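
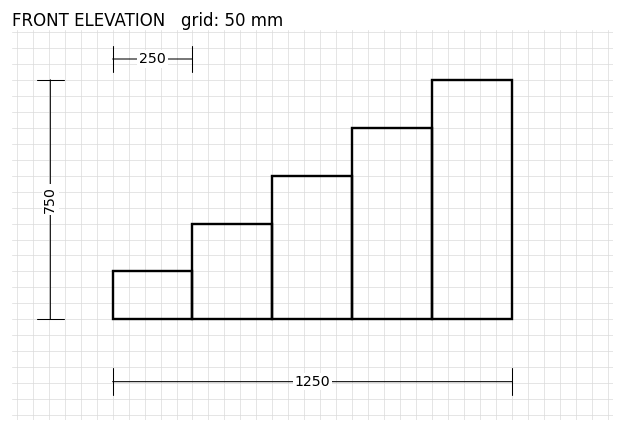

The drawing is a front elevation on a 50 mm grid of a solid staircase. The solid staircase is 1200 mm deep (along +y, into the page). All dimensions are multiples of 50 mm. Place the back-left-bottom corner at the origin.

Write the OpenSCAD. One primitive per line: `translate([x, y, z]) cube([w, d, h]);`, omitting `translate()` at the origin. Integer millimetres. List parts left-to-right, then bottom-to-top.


cube([250, 1200, 150]);
translate([250, 0, 0]) cube([250, 1200, 300]);
translate([500, 0, 0]) cube([250, 1200, 450]);
translate([750, 0, 0]) cube([250, 1200, 600]);
translate([1000, 0, 0]) cube([250, 1200, 750]);


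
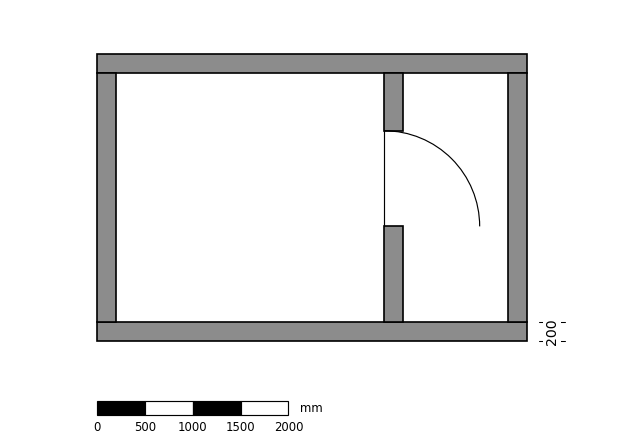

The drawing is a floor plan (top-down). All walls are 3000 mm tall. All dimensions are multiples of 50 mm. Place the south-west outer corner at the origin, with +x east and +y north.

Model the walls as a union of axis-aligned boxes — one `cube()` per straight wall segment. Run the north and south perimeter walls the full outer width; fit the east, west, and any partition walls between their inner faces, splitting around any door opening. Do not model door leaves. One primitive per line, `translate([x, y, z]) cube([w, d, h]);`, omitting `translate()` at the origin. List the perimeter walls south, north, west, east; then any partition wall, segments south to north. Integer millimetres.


cube([4500, 200, 3000]);
translate([0, 2800, 0]) cube([4500, 200, 3000]);
translate([0, 200, 0]) cube([200, 2600, 3000]);
translate([4300, 200, 0]) cube([200, 2600, 3000]);
translate([3000, 200, 0]) cube([200, 1000, 3000]);
translate([3000, 2200, 0]) cube([200, 600, 3000]);


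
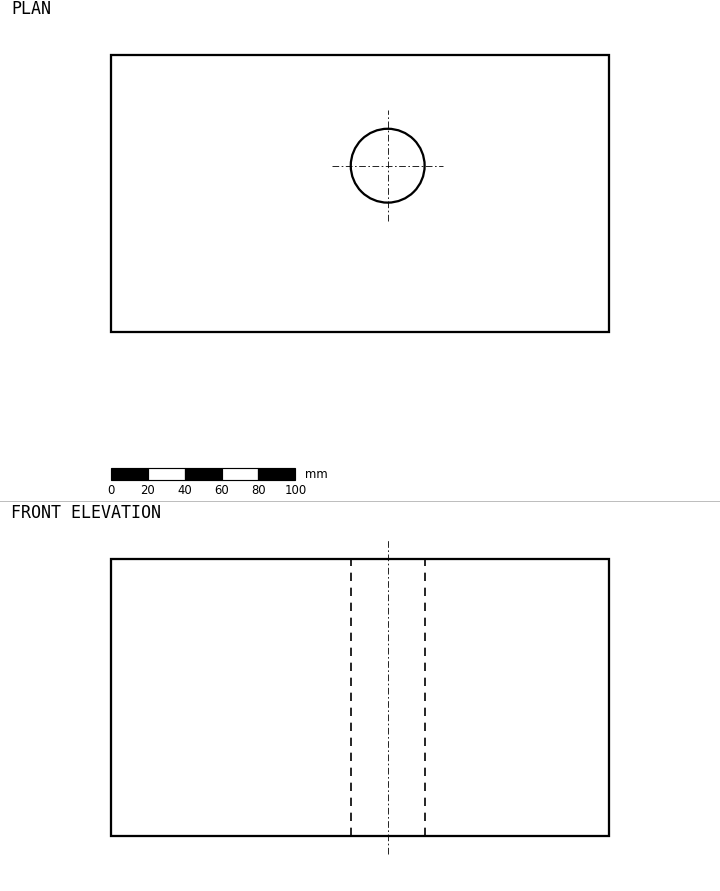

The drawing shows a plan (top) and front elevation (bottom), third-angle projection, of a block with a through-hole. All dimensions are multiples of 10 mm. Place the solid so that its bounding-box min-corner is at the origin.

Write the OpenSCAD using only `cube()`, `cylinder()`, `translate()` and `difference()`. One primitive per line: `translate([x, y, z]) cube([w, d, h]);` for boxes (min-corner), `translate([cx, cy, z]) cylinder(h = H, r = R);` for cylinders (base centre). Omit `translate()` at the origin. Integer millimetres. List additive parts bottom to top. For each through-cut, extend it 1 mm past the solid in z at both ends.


difference() {
  cube([270, 150, 150]);
  translate([150, 90, -1]) cylinder(h = 152, r = 20);
}


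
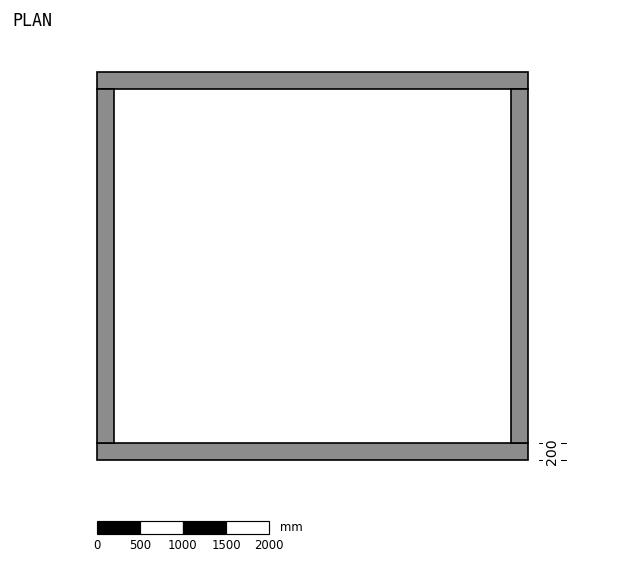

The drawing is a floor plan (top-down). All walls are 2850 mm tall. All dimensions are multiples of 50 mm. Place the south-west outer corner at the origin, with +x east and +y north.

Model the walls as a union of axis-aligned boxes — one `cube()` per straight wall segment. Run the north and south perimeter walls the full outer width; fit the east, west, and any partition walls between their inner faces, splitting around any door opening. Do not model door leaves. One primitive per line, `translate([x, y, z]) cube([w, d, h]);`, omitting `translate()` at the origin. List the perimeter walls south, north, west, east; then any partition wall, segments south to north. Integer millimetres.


cube([5000, 200, 2850]);
translate([0, 4300, 0]) cube([5000, 200, 2850]);
translate([0, 200, 0]) cube([200, 4100, 2850]);
translate([4800, 200, 0]) cube([200, 4100, 2850]);


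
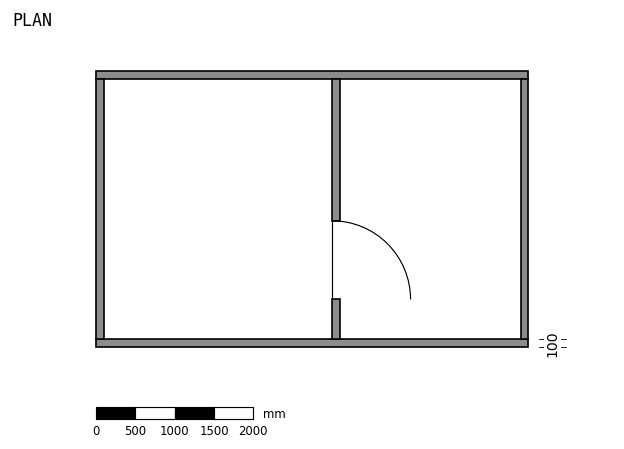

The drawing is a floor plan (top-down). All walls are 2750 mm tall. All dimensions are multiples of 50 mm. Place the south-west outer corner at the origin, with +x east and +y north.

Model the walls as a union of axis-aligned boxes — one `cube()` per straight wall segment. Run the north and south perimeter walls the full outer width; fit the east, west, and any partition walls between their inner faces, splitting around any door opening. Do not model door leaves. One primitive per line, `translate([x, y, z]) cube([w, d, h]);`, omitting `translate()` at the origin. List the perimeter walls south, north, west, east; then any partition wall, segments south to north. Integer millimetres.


cube([5500, 100, 2750]);
translate([0, 3400, 0]) cube([5500, 100, 2750]);
translate([0, 100, 0]) cube([100, 3300, 2750]);
translate([5400, 100, 0]) cube([100, 3300, 2750]);
translate([3000, 100, 0]) cube([100, 500, 2750]);
translate([3000, 1600, 0]) cube([100, 1800, 2750]);


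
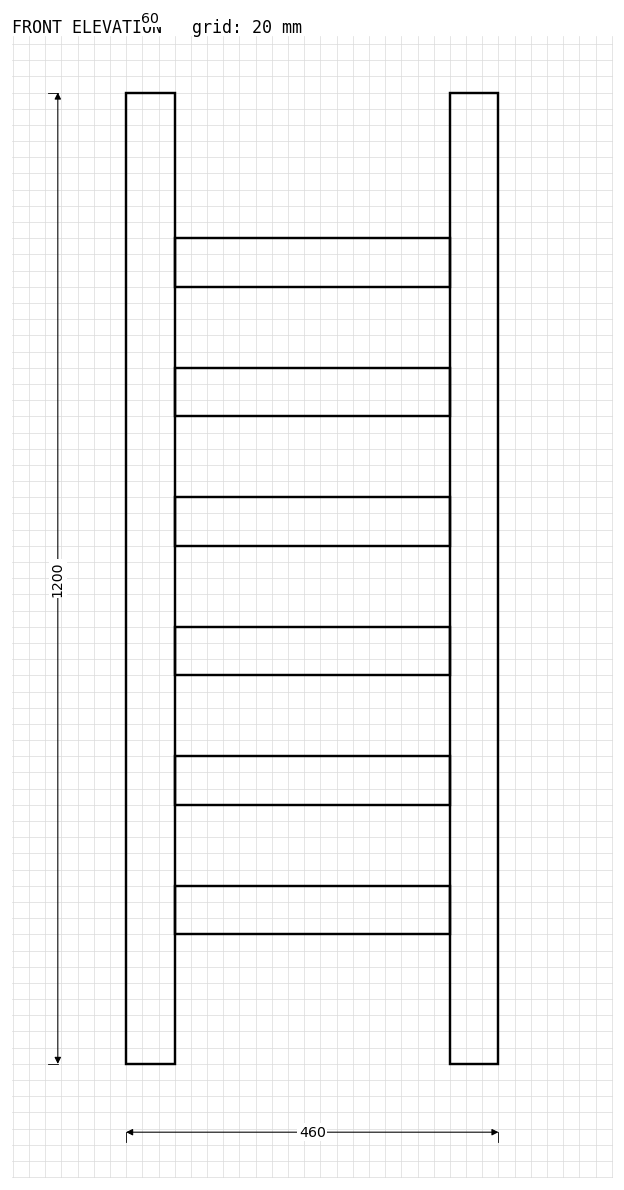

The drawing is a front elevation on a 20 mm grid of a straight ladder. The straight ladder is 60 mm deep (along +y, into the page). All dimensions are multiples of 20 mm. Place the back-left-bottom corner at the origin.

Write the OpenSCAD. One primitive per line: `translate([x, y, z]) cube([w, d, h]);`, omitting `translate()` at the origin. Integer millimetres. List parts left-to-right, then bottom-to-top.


cube([60, 60, 1200]);
translate([60, 0, 160]) cube([340, 60, 60]);
translate([60, 0, 320]) cube([340, 60, 60]);
translate([60, 0, 480]) cube([340, 60, 60]);
translate([60, 0, 640]) cube([340, 60, 60]);
translate([60, 0, 800]) cube([340, 60, 60]);
translate([60, 0, 960]) cube([340, 60, 60]);
translate([400, 0, 0]) cube([60, 60, 1200]);


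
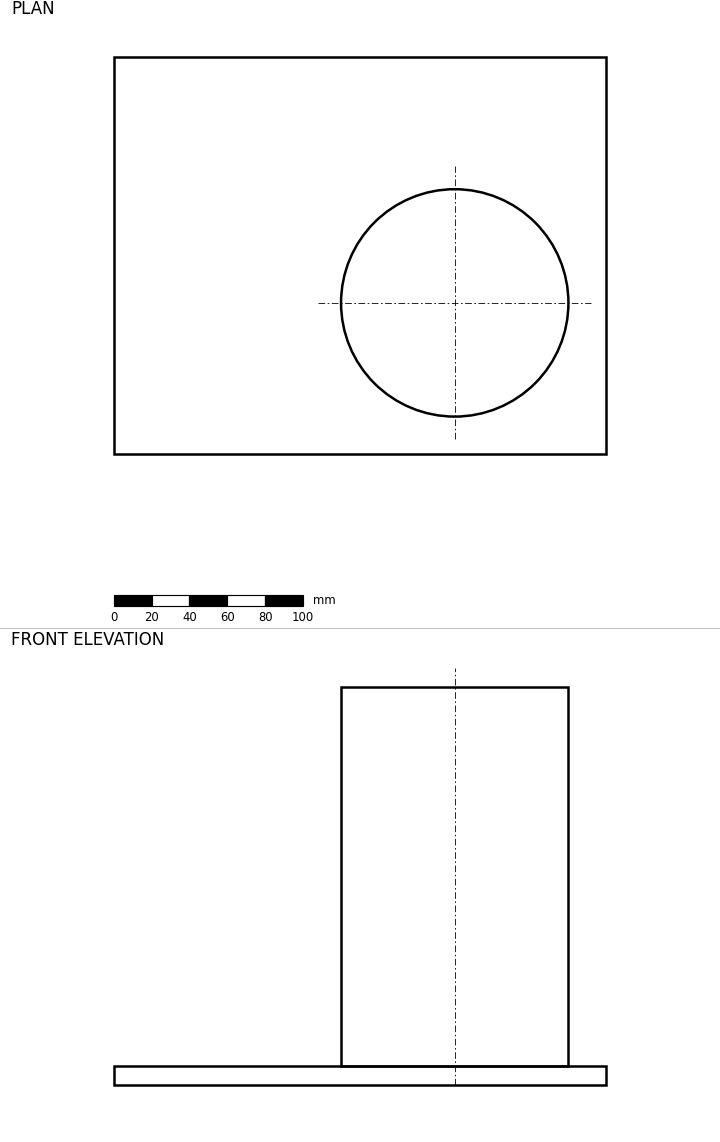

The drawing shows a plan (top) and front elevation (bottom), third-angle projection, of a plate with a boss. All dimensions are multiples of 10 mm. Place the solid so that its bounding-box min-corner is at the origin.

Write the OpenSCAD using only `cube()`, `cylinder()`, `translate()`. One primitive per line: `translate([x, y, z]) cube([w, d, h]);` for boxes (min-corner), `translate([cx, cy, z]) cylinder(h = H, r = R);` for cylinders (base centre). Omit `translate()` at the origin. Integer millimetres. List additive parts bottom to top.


cube([260, 210, 10]);
translate([180, 80, 10]) cylinder(h = 200, r = 60);


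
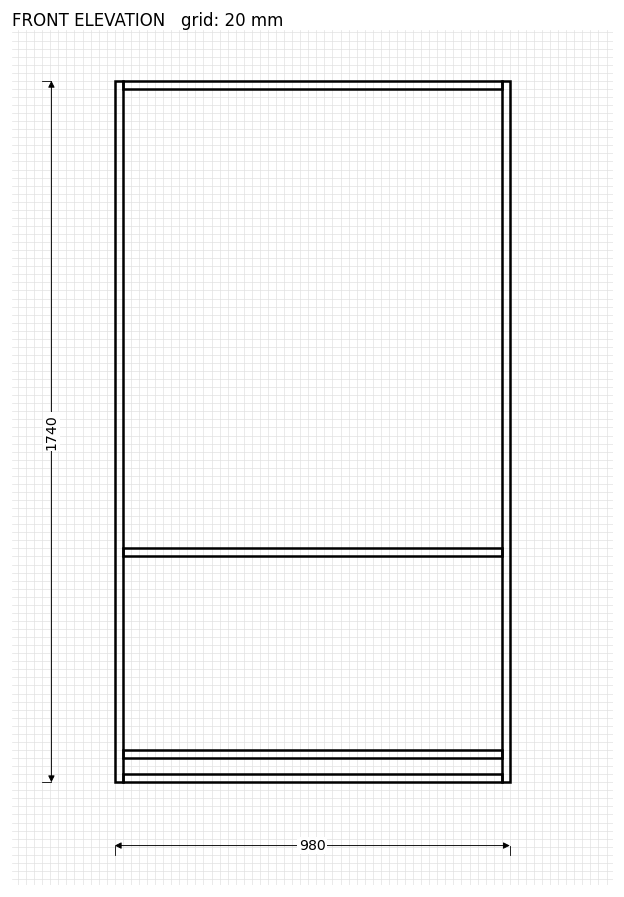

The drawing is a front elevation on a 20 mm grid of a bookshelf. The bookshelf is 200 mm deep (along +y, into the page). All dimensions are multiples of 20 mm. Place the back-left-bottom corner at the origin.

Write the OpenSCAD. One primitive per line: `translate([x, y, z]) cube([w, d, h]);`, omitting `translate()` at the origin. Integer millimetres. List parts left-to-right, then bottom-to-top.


cube([20, 200, 1740]);
translate([20, 0, 0]) cube([940, 200, 20]);
translate([20, 0, 60]) cube([940, 200, 20]);
translate([20, 0, 560]) cube([940, 200, 20]);
translate([20, 0, 1720]) cube([940, 200, 20]);
translate([960, 0, 0]) cube([20, 200, 1740]);


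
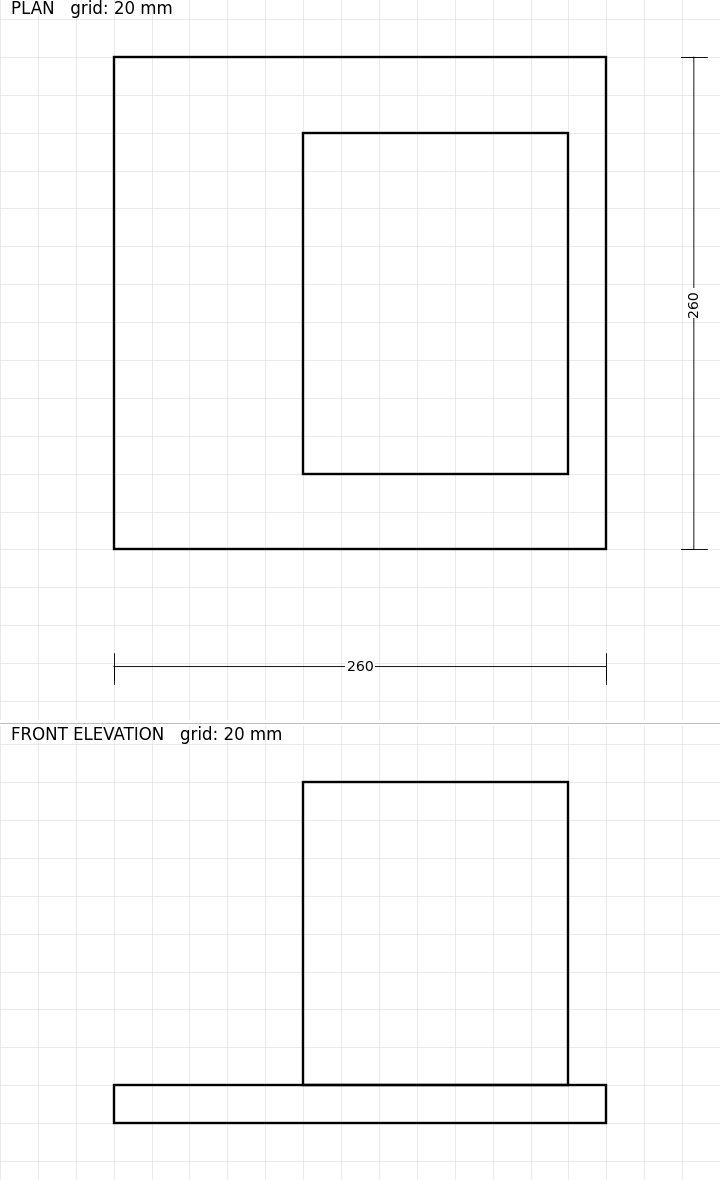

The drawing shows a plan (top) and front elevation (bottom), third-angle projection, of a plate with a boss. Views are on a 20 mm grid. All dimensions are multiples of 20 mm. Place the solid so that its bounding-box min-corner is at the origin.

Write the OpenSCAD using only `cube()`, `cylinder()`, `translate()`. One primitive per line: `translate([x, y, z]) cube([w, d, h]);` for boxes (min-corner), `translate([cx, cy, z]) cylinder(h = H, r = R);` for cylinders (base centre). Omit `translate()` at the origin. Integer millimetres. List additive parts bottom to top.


cube([260, 260, 20]);
translate([100, 40, 20]) cube([140, 180, 160]);


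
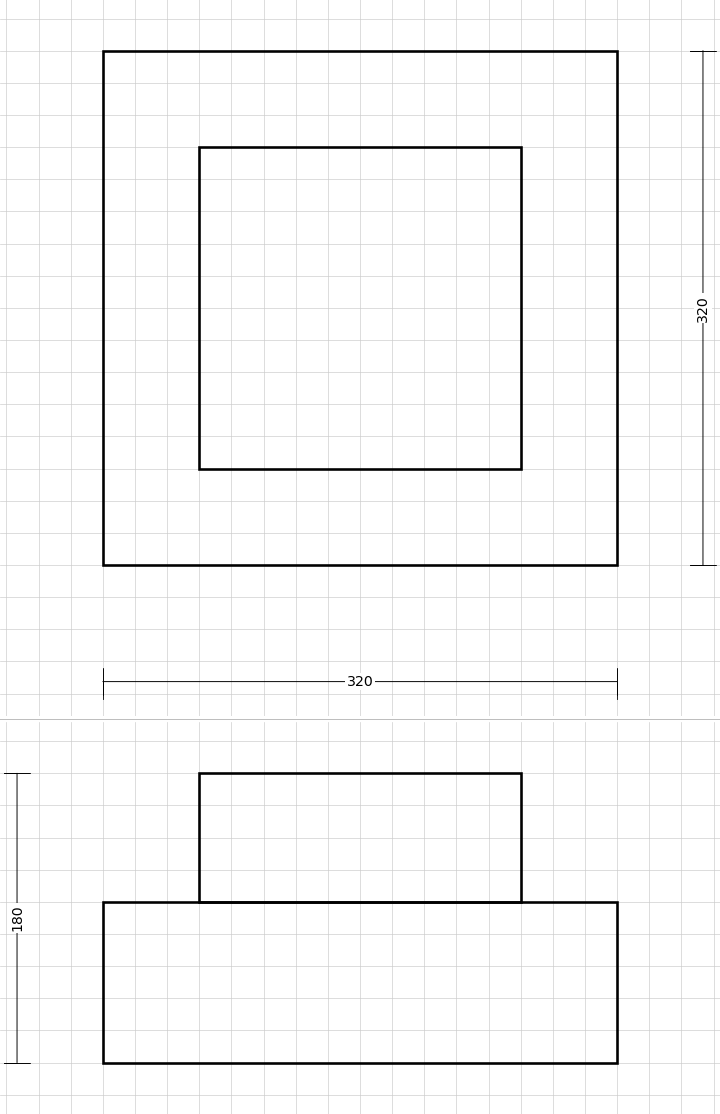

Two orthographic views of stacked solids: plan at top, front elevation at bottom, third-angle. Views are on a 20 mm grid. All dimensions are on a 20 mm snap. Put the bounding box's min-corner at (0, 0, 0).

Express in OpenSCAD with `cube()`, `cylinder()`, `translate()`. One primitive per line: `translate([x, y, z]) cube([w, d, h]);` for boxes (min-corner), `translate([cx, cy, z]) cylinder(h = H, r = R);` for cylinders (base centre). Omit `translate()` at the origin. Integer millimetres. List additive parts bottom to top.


cube([320, 320, 100]);
translate([60, 60, 100]) cube([200, 200, 80]);


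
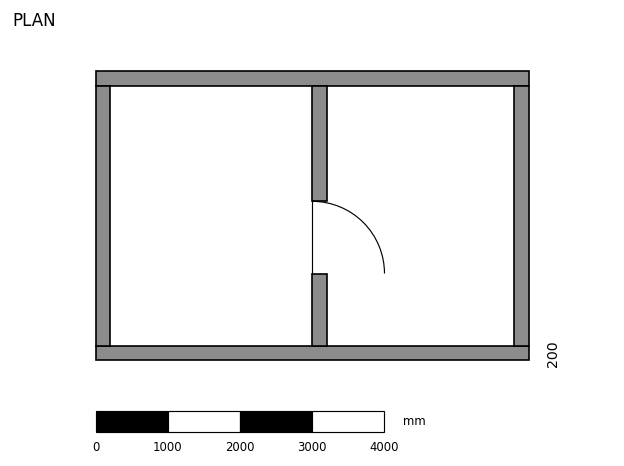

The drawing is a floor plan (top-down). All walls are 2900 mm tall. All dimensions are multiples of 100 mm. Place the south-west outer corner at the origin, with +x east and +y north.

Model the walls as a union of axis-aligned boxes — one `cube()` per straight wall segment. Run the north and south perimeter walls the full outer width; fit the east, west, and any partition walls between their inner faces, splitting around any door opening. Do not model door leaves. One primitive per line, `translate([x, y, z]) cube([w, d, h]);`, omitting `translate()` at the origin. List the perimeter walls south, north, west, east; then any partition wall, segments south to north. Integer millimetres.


cube([6000, 200, 2900]);
translate([0, 3800, 0]) cube([6000, 200, 2900]);
translate([0, 200, 0]) cube([200, 3600, 2900]);
translate([5800, 200, 0]) cube([200, 3600, 2900]);
translate([3000, 200, 0]) cube([200, 1000, 2900]);
translate([3000, 2200, 0]) cube([200, 1600, 2900]);


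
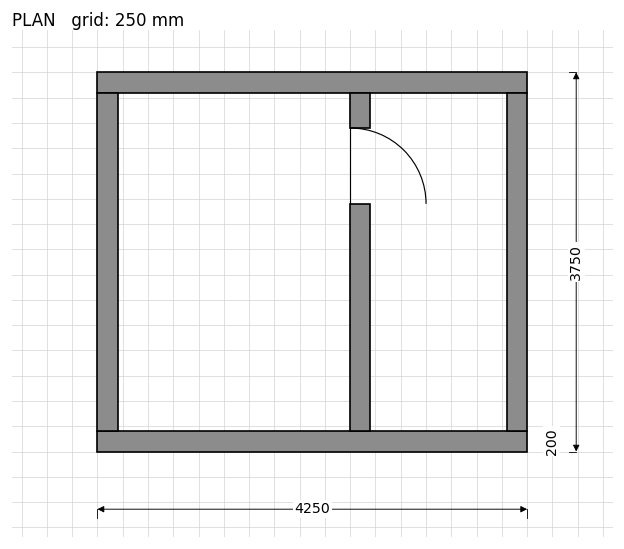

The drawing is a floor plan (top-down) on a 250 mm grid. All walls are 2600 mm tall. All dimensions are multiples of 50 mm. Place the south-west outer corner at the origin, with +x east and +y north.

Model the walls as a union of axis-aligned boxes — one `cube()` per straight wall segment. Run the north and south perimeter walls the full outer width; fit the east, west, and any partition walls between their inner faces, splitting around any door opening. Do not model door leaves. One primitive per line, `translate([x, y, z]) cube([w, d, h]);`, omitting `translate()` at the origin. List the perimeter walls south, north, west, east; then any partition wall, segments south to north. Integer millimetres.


cube([4250, 200, 2600]);
translate([0, 3550, 0]) cube([4250, 200, 2600]);
translate([0, 200, 0]) cube([200, 3350, 2600]);
translate([4050, 200, 0]) cube([200, 3350, 2600]);
translate([2500, 200, 0]) cube([200, 2250, 2600]);
translate([2500, 3200, 0]) cube([200, 350, 2600]);


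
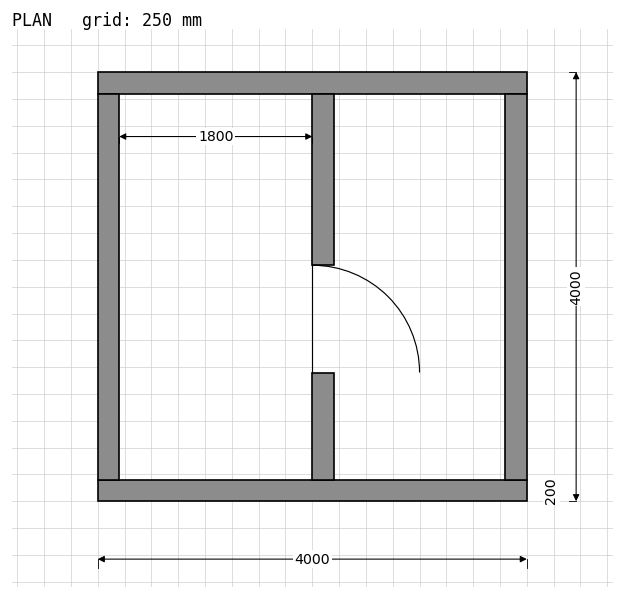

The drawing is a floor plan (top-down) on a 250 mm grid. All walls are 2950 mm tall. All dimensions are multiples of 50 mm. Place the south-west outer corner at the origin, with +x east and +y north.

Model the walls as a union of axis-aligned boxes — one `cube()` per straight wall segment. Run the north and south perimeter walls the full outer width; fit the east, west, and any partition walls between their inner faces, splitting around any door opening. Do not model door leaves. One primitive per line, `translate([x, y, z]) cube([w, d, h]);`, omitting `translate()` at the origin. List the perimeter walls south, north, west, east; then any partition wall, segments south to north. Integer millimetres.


cube([4000, 200, 2950]);
translate([0, 3800, 0]) cube([4000, 200, 2950]);
translate([0, 200, 0]) cube([200, 3600, 2950]);
translate([3800, 200, 0]) cube([200, 3600, 2950]);
translate([2000, 200, 0]) cube([200, 1000, 2950]);
translate([2000, 2200, 0]) cube([200, 1600, 2950]);


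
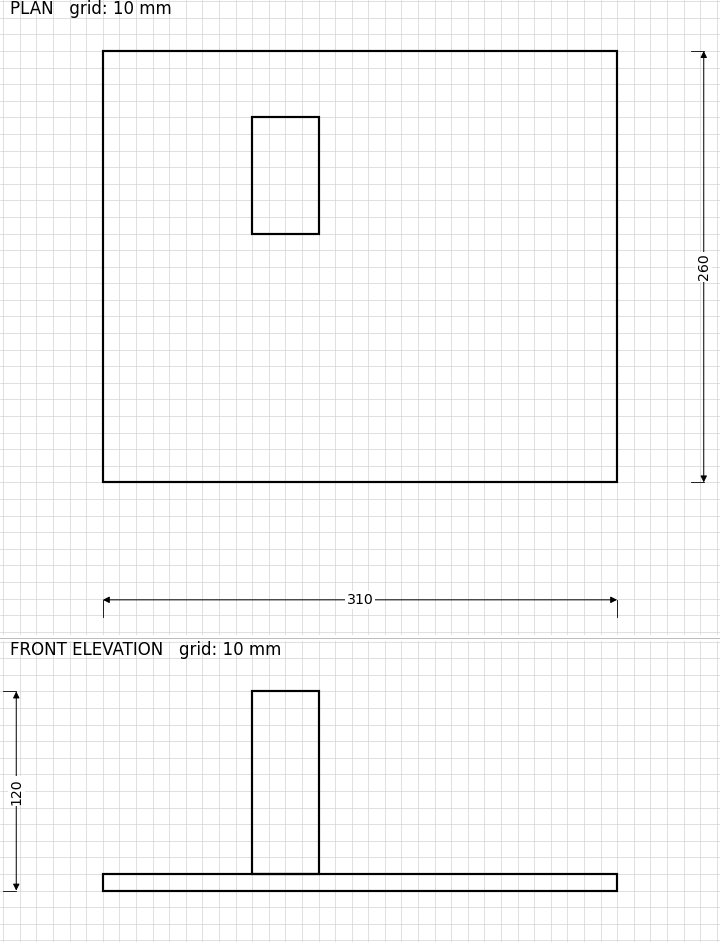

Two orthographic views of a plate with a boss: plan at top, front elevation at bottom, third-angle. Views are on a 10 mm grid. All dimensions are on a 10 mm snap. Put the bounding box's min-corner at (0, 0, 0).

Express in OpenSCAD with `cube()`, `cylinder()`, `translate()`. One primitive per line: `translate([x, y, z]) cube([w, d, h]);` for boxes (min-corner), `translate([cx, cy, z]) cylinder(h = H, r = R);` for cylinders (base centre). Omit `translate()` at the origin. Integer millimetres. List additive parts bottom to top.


cube([310, 260, 10]);
translate([90, 150, 10]) cube([40, 70, 110]);


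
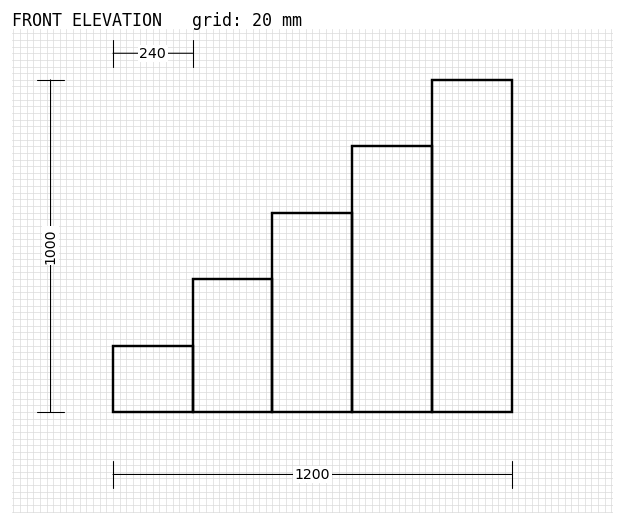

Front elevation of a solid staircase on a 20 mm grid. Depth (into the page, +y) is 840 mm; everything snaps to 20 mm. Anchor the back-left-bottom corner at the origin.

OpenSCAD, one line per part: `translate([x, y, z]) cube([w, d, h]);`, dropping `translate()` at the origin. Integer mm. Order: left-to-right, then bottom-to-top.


cube([240, 840, 200]);
translate([240, 0, 0]) cube([240, 840, 400]);
translate([480, 0, 0]) cube([240, 840, 600]);
translate([720, 0, 0]) cube([240, 840, 800]);
translate([960, 0, 0]) cube([240, 840, 1000]);


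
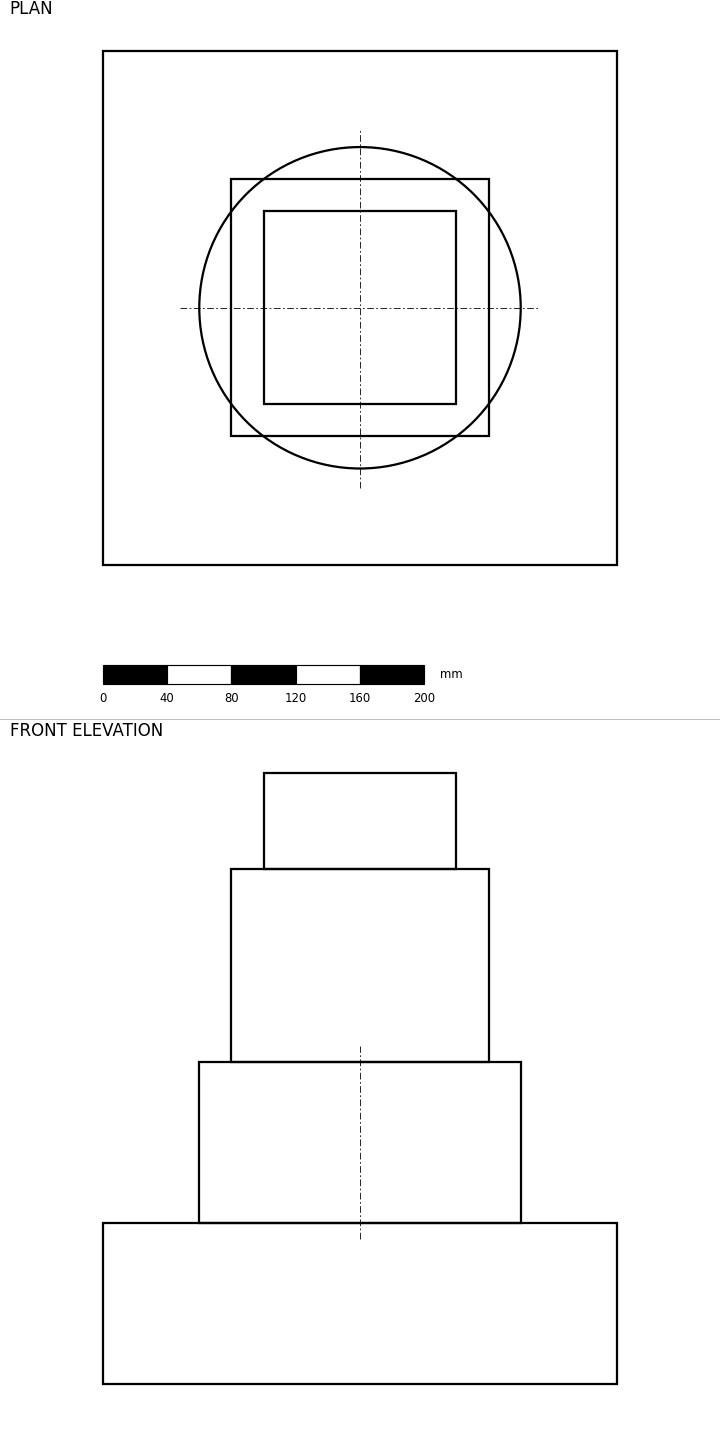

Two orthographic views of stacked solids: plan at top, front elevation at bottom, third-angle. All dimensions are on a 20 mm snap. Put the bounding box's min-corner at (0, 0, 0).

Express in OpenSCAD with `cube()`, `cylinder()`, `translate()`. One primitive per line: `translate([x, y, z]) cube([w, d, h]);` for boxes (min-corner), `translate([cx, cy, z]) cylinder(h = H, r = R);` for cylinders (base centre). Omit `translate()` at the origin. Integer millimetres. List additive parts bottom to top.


cube([320, 320, 100]);
translate([160, 160, 100]) cylinder(h = 100, r = 100);
translate([80, 80, 200]) cube([160, 160, 120]);
translate([100, 100, 320]) cube([120, 120, 60]);


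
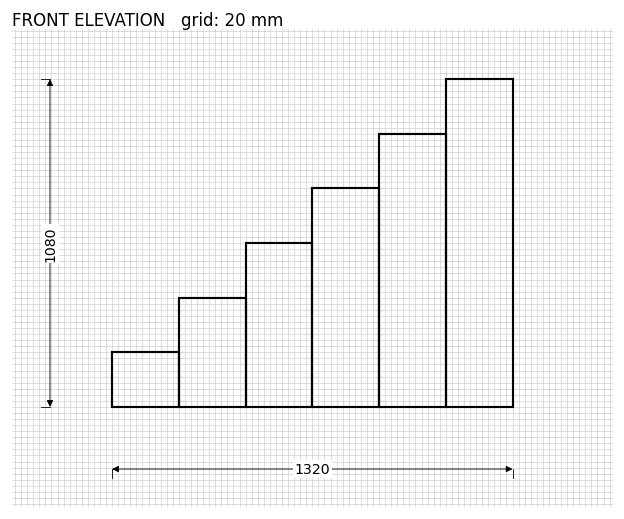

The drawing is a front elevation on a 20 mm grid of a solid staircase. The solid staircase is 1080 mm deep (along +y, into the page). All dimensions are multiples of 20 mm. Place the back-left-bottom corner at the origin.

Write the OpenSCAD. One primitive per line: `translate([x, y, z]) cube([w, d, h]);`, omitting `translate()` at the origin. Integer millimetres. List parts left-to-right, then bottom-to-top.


cube([220, 1080, 180]);
translate([220, 0, 0]) cube([220, 1080, 360]);
translate([440, 0, 0]) cube([220, 1080, 540]);
translate([660, 0, 0]) cube([220, 1080, 720]);
translate([880, 0, 0]) cube([220, 1080, 900]);
translate([1100, 0, 0]) cube([220, 1080, 1080]);


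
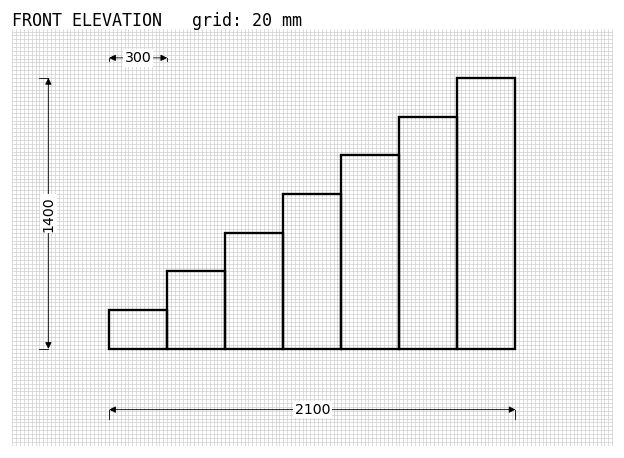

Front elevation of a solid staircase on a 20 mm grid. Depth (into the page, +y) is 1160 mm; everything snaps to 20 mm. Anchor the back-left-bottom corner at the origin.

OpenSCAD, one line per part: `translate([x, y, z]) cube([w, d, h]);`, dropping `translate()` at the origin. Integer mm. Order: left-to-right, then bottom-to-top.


cube([300, 1160, 200]);
translate([300, 0, 0]) cube([300, 1160, 400]);
translate([600, 0, 0]) cube([300, 1160, 600]);
translate([900, 0, 0]) cube([300, 1160, 800]);
translate([1200, 0, 0]) cube([300, 1160, 1000]);
translate([1500, 0, 0]) cube([300, 1160, 1200]);
translate([1800, 0, 0]) cube([300, 1160, 1400]);


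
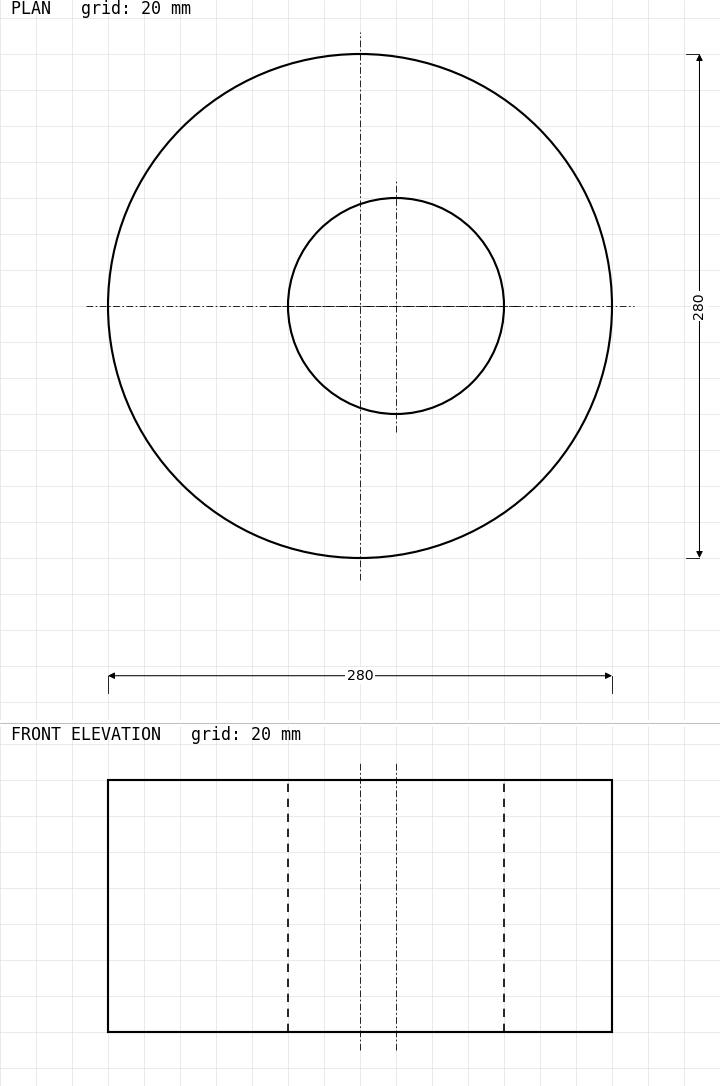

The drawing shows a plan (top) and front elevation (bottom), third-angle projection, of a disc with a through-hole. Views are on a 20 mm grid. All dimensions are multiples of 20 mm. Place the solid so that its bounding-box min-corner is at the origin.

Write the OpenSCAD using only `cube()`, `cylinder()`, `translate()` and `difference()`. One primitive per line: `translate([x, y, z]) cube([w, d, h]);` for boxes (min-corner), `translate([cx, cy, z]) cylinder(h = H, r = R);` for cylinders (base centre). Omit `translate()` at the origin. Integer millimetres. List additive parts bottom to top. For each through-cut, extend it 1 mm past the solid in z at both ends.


difference() {
  translate([140, 140, 0]) cylinder(h = 140, r = 140);
  translate([160, 140, -1]) cylinder(h = 142, r = 60);
}


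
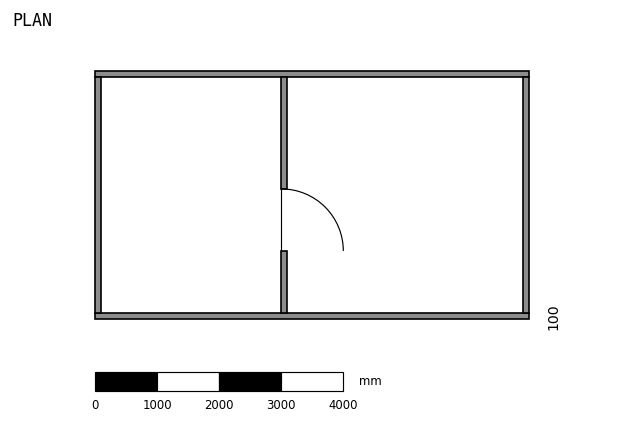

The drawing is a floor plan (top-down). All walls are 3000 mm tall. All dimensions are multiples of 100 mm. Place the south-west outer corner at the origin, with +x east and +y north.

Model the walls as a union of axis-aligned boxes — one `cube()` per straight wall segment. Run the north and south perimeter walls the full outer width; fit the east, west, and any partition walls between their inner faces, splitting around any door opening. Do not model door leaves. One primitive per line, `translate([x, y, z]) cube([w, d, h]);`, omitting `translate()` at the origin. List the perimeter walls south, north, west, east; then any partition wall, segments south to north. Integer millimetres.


cube([7000, 100, 3000]);
translate([0, 3900, 0]) cube([7000, 100, 3000]);
translate([0, 100, 0]) cube([100, 3800, 3000]);
translate([6900, 100, 0]) cube([100, 3800, 3000]);
translate([3000, 100, 0]) cube([100, 1000, 3000]);
translate([3000, 2100, 0]) cube([100, 1800, 3000]);


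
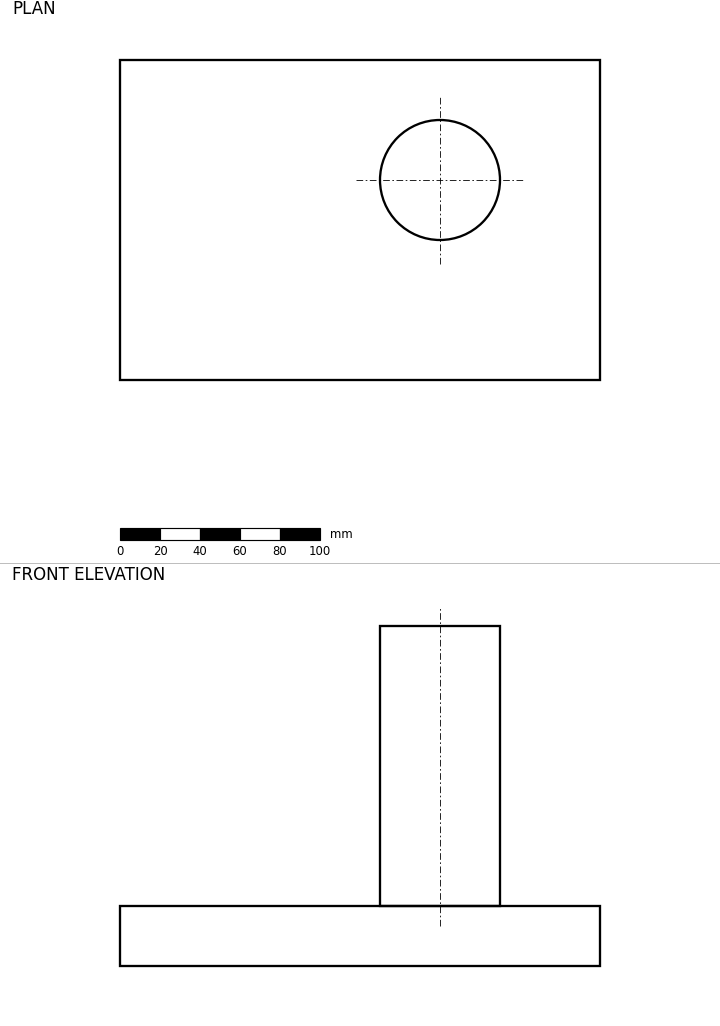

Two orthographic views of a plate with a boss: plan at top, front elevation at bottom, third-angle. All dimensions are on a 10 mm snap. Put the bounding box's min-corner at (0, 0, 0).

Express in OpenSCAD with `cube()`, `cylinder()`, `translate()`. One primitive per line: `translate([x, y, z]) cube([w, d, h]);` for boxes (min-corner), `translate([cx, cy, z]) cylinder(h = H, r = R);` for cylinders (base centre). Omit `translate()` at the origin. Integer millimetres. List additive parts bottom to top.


cube([240, 160, 30]);
translate([160, 100, 30]) cylinder(h = 140, r = 30);


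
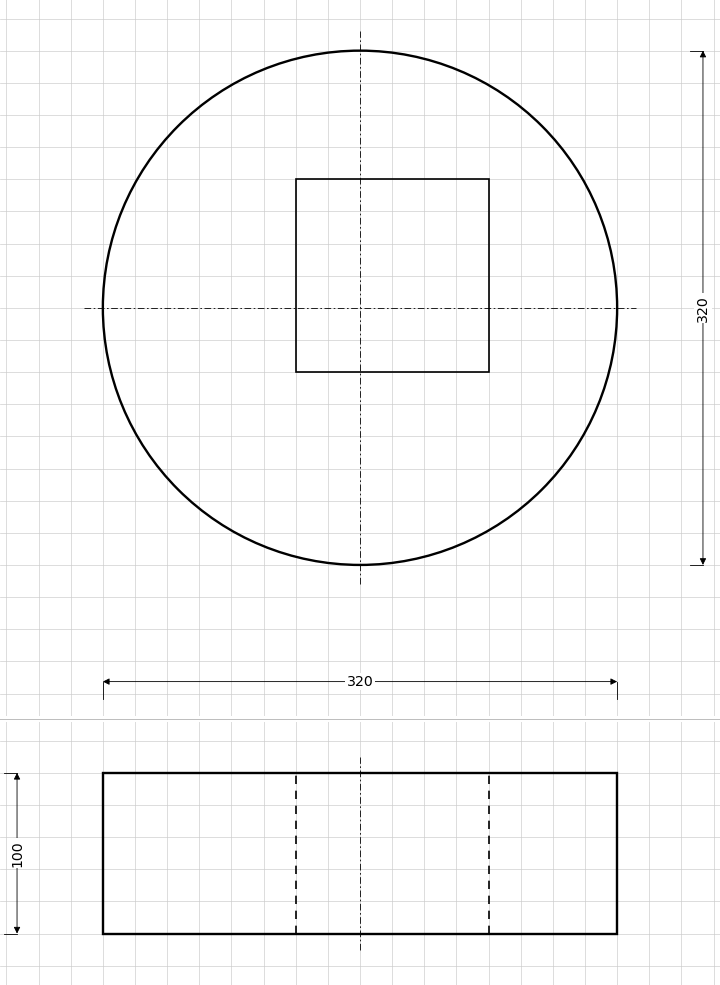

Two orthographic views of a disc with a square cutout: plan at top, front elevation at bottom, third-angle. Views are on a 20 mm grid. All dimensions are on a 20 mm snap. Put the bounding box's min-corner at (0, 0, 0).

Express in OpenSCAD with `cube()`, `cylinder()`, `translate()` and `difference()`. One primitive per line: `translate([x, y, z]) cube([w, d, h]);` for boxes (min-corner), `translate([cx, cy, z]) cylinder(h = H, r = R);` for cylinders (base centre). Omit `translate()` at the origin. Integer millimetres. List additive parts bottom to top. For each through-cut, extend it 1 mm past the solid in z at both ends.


difference() {
  translate([160, 160, 0]) cylinder(h = 100, r = 160);
  translate([120, 120, -1]) cube([120, 120, 102]);
}


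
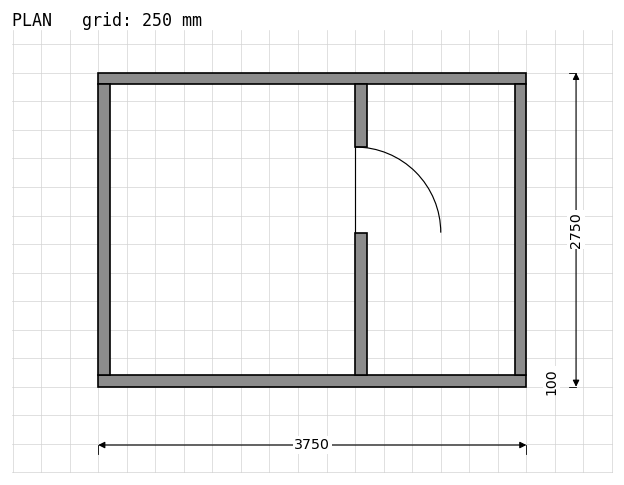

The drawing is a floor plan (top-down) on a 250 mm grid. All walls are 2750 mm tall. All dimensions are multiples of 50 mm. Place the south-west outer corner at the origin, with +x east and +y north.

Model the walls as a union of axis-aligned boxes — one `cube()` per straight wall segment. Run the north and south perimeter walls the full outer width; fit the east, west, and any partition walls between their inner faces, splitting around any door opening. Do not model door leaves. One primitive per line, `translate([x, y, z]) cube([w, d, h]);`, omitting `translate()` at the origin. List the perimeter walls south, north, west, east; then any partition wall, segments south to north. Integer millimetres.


cube([3750, 100, 2750]);
translate([0, 2650, 0]) cube([3750, 100, 2750]);
translate([0, 100, 0]) cube([100, 2550, 2750]);
translate([3650, 100, 0]) cube([100, 2550, 2750]);
translate([2250, 100, 0]) cube([100, 1250, 2750]);
translate([2250, 2100, 0]) cube([100, 550, 2750]);


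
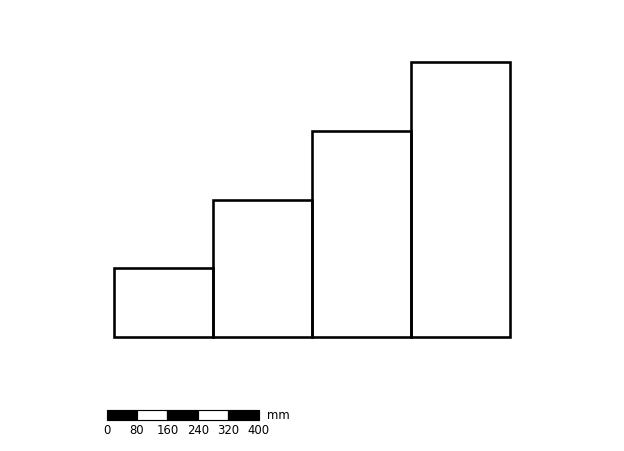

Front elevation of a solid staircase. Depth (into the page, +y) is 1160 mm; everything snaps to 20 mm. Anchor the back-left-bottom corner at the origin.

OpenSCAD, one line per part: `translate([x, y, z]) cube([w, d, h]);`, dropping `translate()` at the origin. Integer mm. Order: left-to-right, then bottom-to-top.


cube([260, 1160, 180]);
translate([260, 0, 0]) cube([260, 1160, 360]);
translate([520, 0, 0]) cube([260, 1160, 540]);
translate([780, 0, 0]) cube([260, 1160, 720]);


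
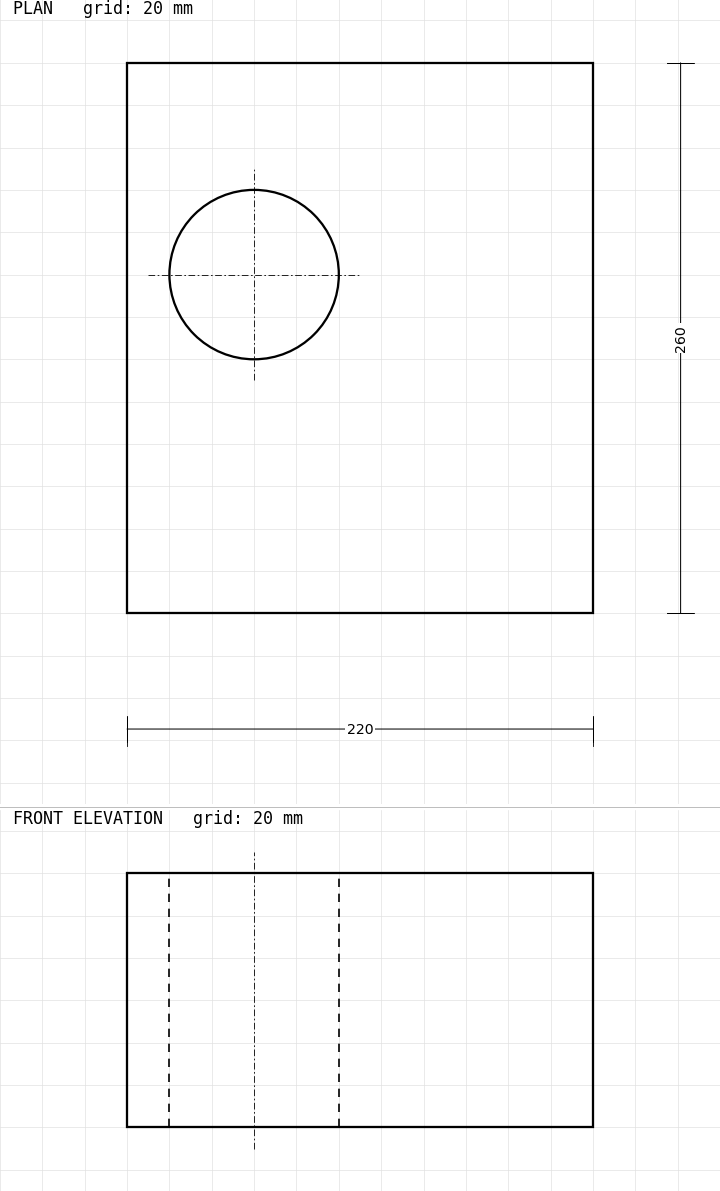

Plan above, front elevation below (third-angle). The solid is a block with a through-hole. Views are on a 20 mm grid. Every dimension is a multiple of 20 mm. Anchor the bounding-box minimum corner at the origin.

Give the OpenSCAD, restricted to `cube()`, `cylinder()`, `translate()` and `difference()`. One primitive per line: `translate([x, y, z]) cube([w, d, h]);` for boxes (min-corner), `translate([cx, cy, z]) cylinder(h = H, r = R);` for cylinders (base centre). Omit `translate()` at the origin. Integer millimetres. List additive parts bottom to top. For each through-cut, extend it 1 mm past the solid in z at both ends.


difference() {
  cube([220, 260, 120]);
  translate([60, 160, -1]) cylinder(h = 122, r = 40);
}


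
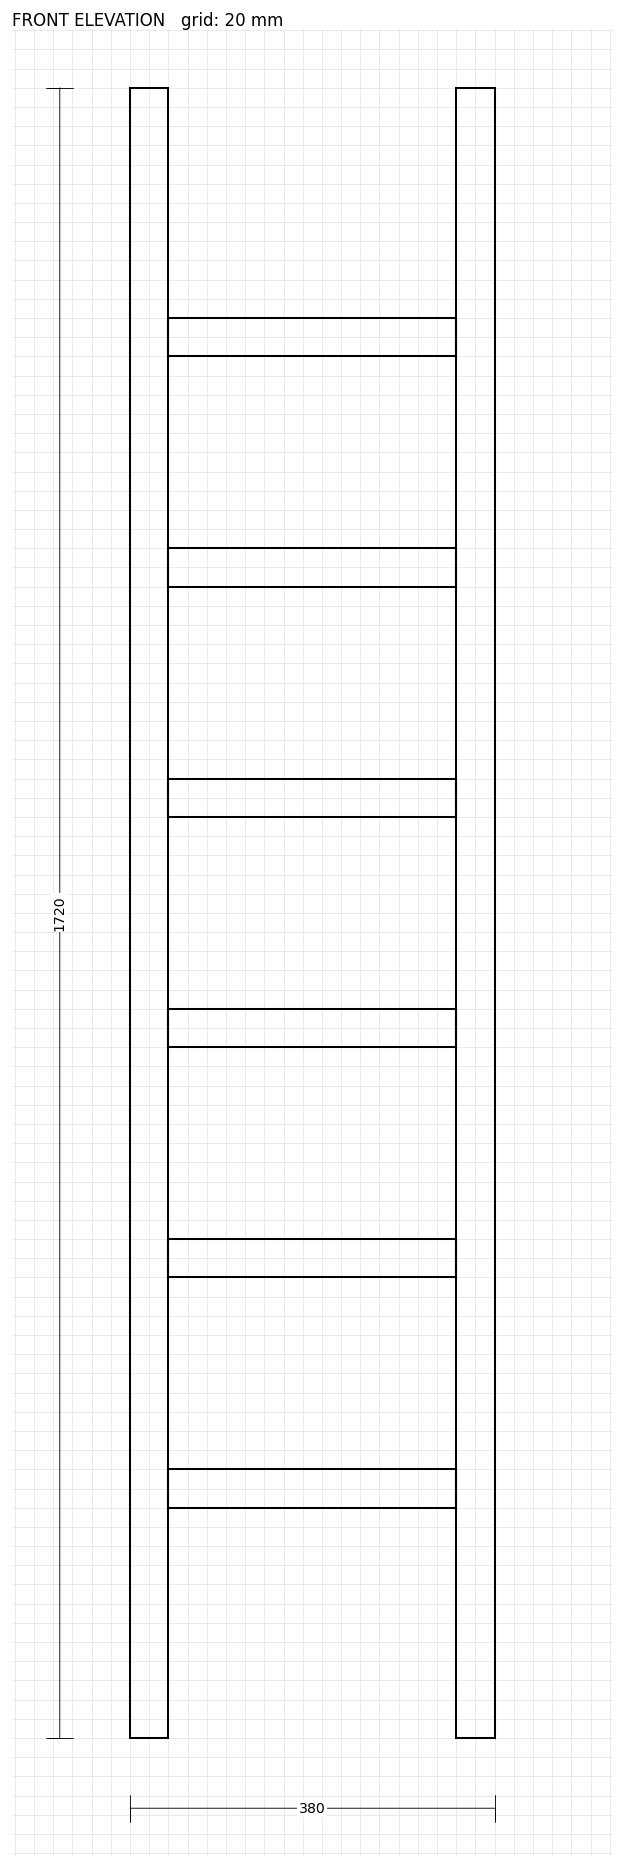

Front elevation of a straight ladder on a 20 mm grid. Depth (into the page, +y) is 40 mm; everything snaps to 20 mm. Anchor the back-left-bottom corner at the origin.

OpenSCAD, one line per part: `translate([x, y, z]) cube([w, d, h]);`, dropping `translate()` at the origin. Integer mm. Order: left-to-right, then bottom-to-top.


cube([40, 40, 1720]);
translate([40, 0, 240]) cube([300, 40, 40]);
translate([40, 0, 480]) cube([300, 40, 40]);
translate([40, 0, 720]) cube([300, 40, 40]);
translate([40, 0, 960]) cube([300, 40, 40]);
translate([40, 0, 1200]) cube([300, 40, 40]);
translate([40, 0, 1440]) cube([300, 40, 40]);
translate([340, 0, 0]) cube([40, 40, 1720]);


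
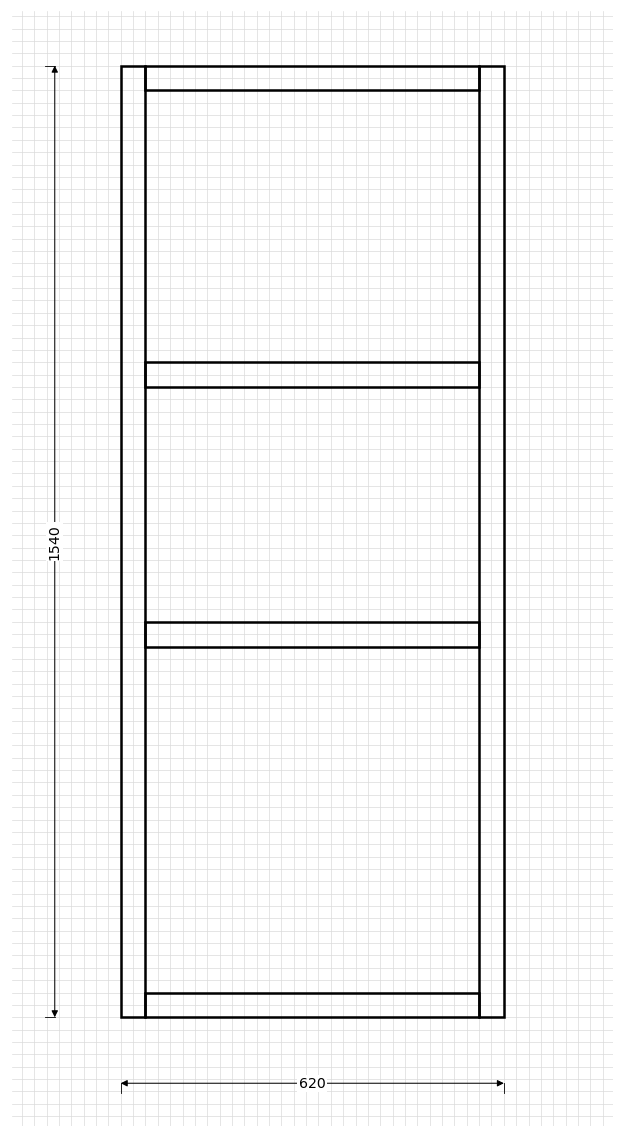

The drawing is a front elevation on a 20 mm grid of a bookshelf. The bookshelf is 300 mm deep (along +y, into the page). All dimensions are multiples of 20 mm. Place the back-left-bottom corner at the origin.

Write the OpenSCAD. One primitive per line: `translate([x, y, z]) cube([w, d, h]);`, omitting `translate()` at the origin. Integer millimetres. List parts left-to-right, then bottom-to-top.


cube([40, 300, 1540]);
translate([40, 0, 0]) cube([540, 300, 40]);
translate([40, 0, 600]) cube([540, 300, 40]);
translate([40, 0, 1020]) cube([540, 300, 40]);
translate([40, 0, 1500]) cube([540, 300, 40]);
translate([580, 0, 0]) cube([40, 300, 1540]);


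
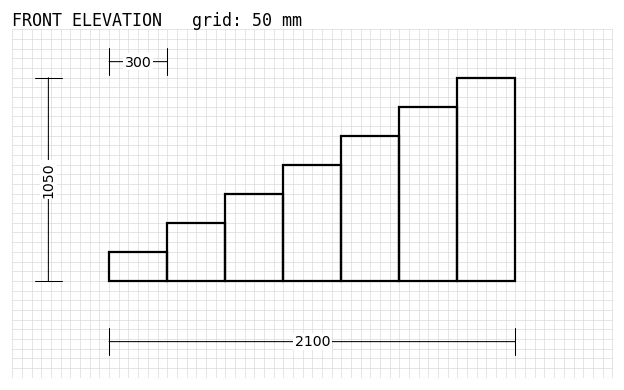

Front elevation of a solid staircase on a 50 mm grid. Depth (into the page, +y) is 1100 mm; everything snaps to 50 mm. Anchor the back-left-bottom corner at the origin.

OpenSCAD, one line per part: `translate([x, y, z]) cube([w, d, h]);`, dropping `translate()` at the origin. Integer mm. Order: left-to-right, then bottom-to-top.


cube([300, 1100, 150]);
translate([300, 0, 0]) cube([300, 1100, 300]);
translate([600, 0, 0]) cube([300, 1100, 450]);
translate([900, 0, 0]) cube([300, 1100, 600]);
translate([1200, 0, 0]) cube([300, 1100, 750]);
translate([1500, 0, 0]) cube([300, 1100, 900]);
translate([1800, 0, 0]) cube([300, 1100, 1050]);


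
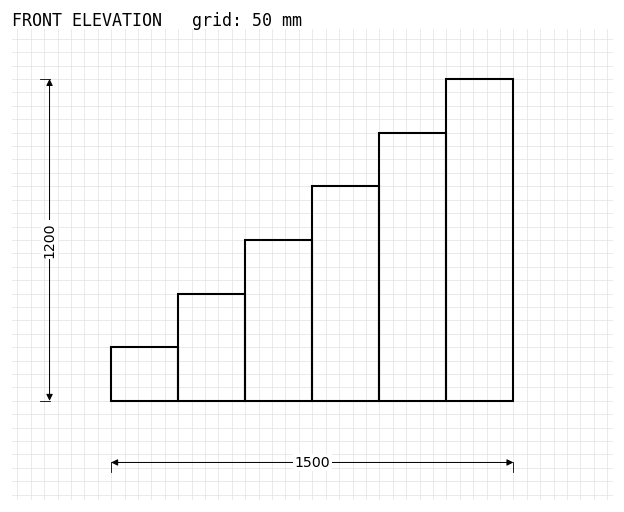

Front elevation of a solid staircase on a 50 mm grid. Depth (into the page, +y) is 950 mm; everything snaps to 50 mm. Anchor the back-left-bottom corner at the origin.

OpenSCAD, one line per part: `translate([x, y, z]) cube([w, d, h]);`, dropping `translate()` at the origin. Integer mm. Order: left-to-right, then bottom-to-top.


cube([250, 950, 200]);
translate([250, 0, 0]) cube([250, 950, 400]);
translate([500, 0, 0]) cube([250, 950, 600]);
translate([750, 0, 0]) cube([250, 950, 800]);
translate([1000, 0, 0]) cube([250, 950, 1000]);
translate([1250, 0, 0]) cube([250, 950, 1200]);


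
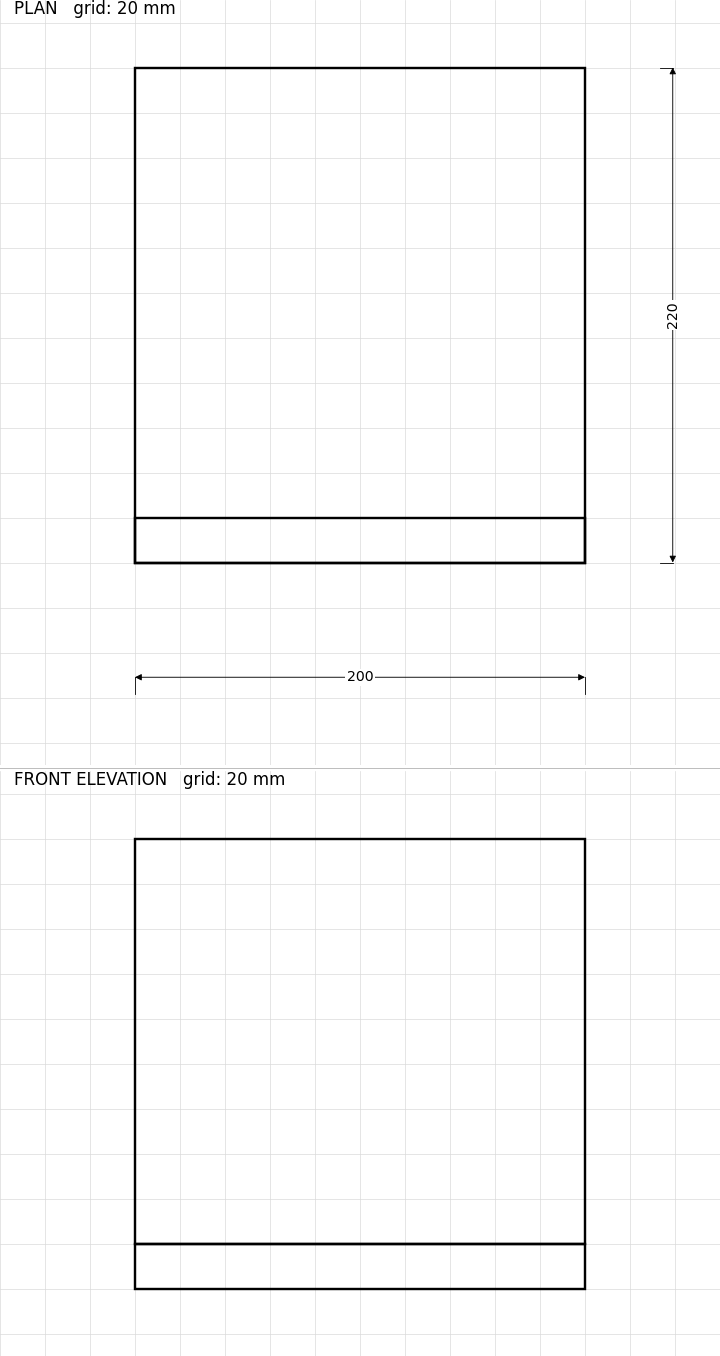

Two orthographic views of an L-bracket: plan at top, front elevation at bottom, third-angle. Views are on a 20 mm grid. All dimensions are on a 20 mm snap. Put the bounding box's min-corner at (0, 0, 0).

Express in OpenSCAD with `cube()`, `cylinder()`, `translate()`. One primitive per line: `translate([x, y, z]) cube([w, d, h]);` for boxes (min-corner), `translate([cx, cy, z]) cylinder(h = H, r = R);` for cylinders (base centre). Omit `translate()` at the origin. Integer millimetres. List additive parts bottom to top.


cube([200, 220, 20]);
translate([0, 0, 20]) cube([200, 20, 180]);


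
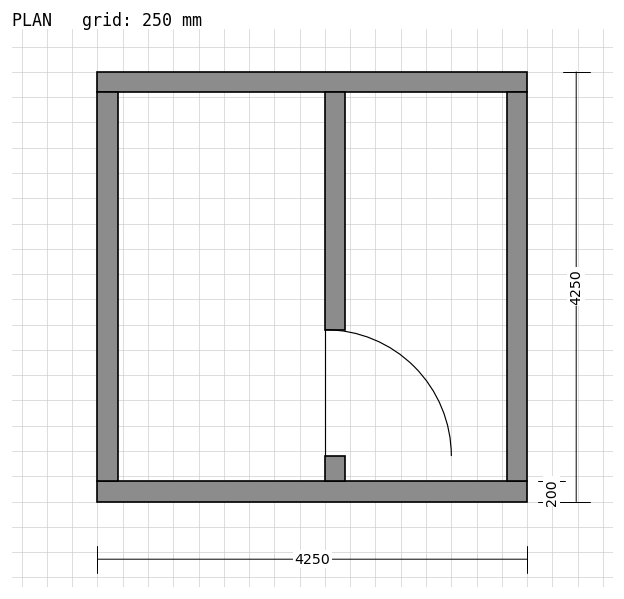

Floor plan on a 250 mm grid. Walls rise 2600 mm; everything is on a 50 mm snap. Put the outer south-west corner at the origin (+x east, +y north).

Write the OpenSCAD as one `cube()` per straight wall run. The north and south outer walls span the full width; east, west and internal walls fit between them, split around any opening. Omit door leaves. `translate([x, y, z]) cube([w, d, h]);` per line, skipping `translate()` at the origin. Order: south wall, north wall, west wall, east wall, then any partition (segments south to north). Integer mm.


cube([4250, 200, 2600]);
translate([0, 4050, 0]) cube([4250, 200, 2600]);
translate([0, 200, 0]) cube([200, 3850, 2600]);
translate([4050, 200, 0]) cube([200, 3850, 2600]);
translate([2250, 200, 0]) cube([200, 250, 2600]);
translate([2250, 1700, 0]) cube([200, 2350, 2600]);


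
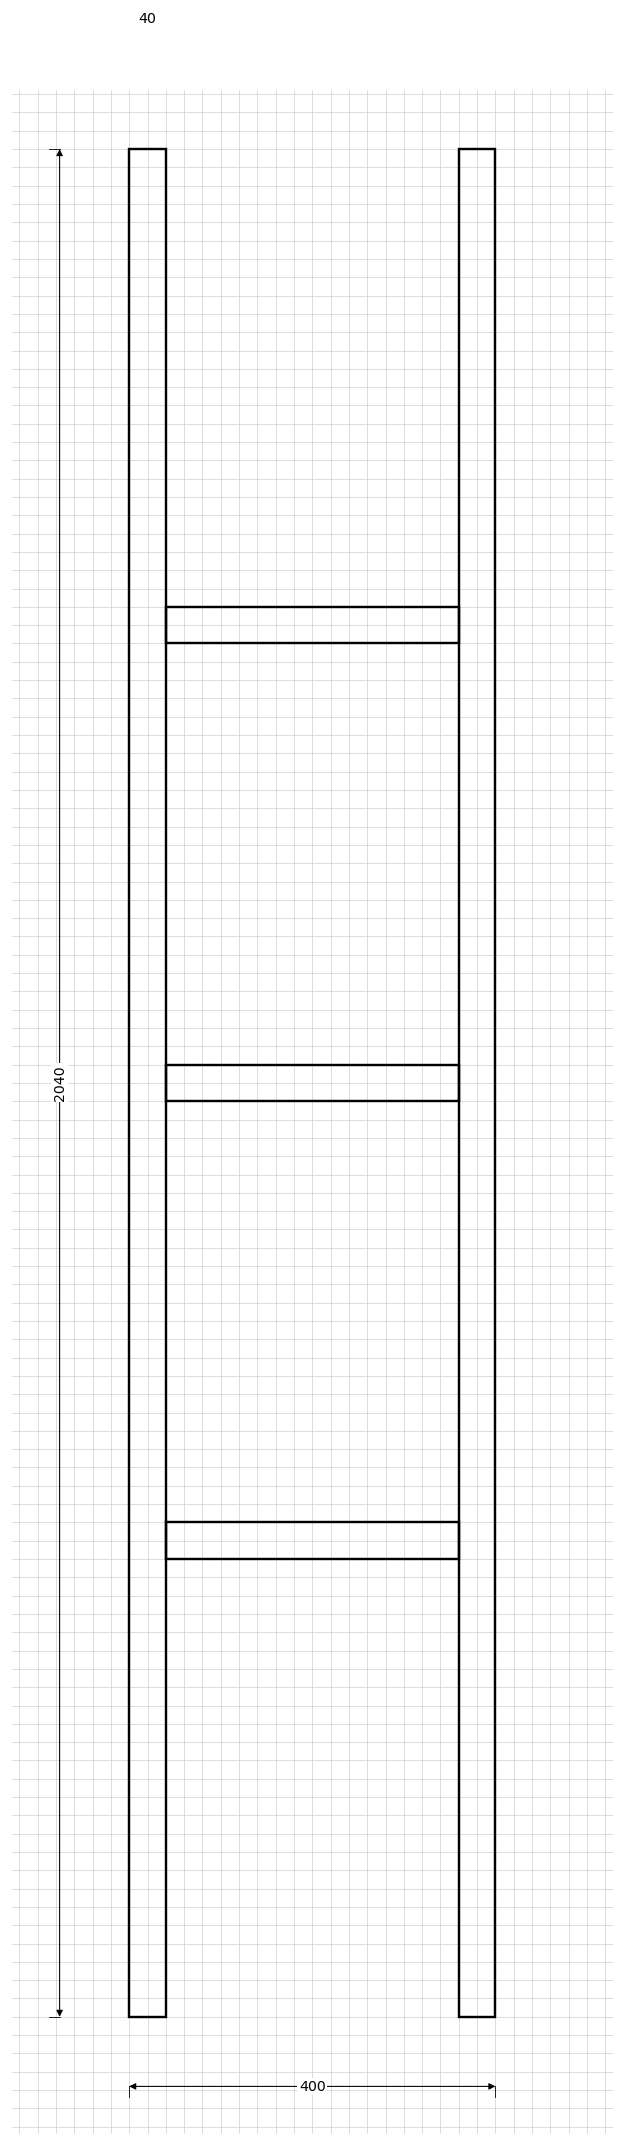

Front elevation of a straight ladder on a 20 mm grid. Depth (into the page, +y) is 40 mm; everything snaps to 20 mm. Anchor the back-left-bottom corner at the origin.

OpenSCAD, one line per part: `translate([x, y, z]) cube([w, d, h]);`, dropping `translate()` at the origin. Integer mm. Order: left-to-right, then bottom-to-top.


cube([40, 40, 2040]);
translate([40, 0, 500]) cube([320, 40, 40]);
translate([40, 0, 1000]) cube([320, 40, 40]);
translate([40, 0, 1500]) cube([320, 40, 40]);
translate([360, 0, 0]) cube([40, 40, 2040]);


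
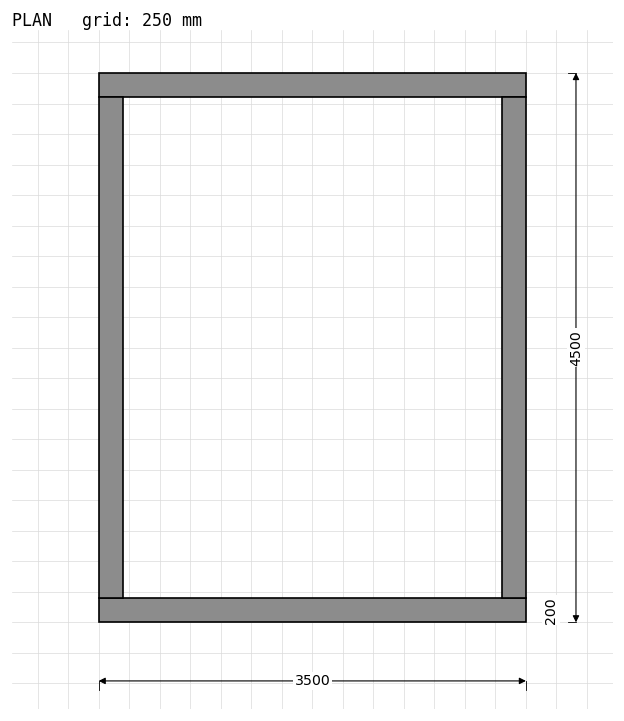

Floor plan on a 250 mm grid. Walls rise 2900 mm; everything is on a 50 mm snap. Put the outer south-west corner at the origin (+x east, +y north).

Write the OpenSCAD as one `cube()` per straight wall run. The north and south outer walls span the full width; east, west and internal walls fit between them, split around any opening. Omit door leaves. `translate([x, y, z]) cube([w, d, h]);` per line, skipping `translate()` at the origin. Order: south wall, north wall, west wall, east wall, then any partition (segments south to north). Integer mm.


cube([3500, 200, 2900]);
translate([0, 4300, 0]) cube([3500, 200, 2900]);
translate([0, 200, 0]) cube([200, 4100, 2900]);
translate([3300, 200, 0]) cube([200, 4100, 2900]);


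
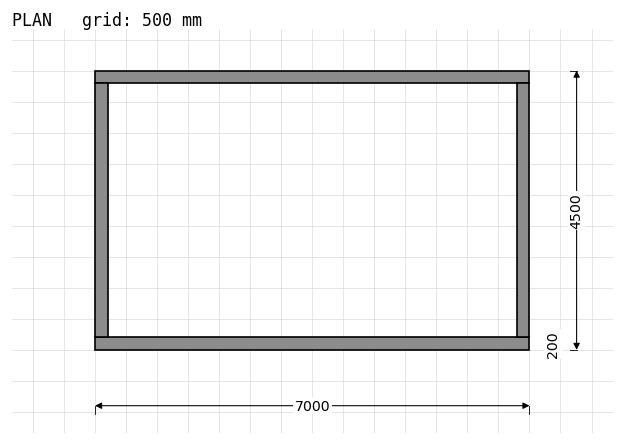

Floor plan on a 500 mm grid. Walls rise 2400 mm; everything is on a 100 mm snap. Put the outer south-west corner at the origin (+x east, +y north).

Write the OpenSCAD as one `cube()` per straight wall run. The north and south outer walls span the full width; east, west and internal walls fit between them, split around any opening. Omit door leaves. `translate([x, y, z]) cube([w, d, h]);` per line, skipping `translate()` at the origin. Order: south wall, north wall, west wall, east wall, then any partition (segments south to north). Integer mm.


cube([7000, 200, 2400]);
translate([0, 4300, 0]) cube([7000, 200, 2400]);
translate([0, 200, 0]) cube([200, 4100, 2400]);
translate([6800, 200, 0]) cube([200, 4100, 2400]);


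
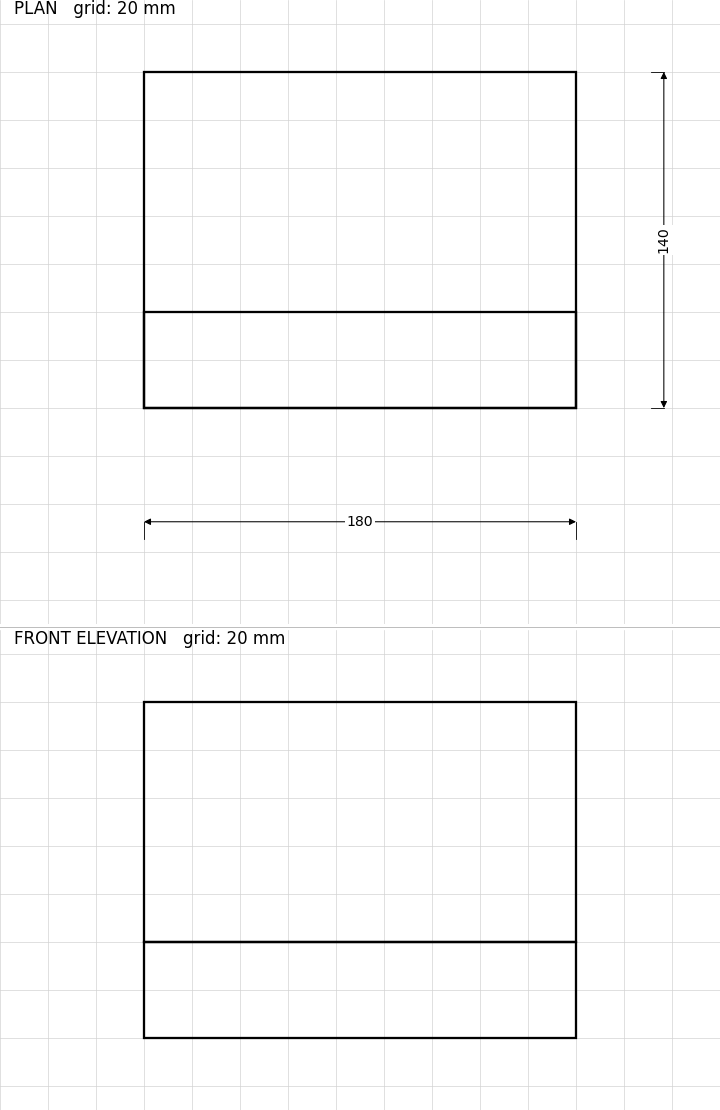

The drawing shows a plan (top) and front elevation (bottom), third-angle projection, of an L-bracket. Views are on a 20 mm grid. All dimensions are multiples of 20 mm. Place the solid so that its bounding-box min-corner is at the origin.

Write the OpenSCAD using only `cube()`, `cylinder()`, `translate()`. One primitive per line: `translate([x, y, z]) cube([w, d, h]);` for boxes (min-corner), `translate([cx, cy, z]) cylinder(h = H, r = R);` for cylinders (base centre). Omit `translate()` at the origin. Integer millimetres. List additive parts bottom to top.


cube([180, 140, 40]);
translate([0, 0, 40]) cube([180, 40, 100]);


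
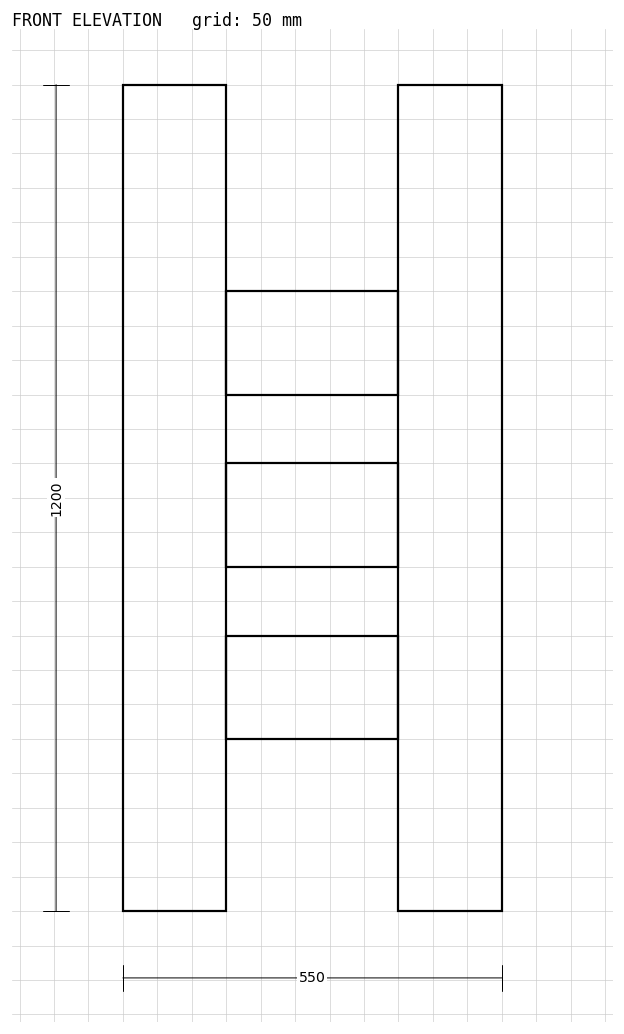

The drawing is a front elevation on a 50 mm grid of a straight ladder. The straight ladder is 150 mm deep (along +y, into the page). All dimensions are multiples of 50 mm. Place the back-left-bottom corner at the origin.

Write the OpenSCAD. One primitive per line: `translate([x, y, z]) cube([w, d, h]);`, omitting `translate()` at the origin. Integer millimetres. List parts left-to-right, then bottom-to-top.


cube([150, 150, 1200]);
translate([150, 0, 250]) cube([250, 150, 150]);
translate([150, 0, 500]) cube([250, 150, 150]);
translate([150, 0, 750]) cube([250, 150, 150]);
translate([400, 0, 0]) cube([150, 150, 1200]);


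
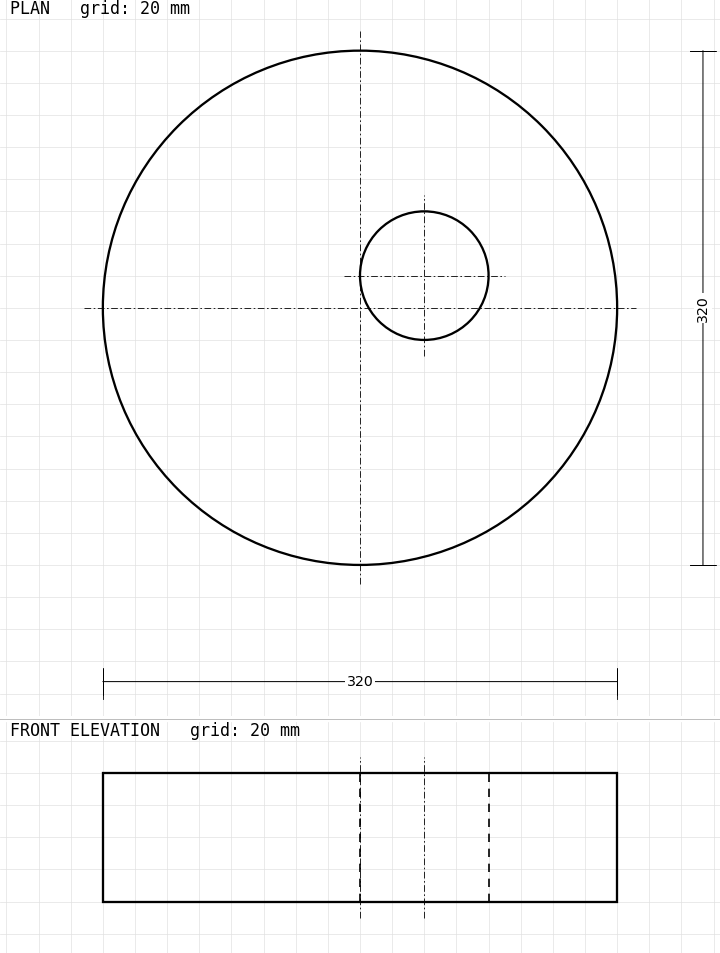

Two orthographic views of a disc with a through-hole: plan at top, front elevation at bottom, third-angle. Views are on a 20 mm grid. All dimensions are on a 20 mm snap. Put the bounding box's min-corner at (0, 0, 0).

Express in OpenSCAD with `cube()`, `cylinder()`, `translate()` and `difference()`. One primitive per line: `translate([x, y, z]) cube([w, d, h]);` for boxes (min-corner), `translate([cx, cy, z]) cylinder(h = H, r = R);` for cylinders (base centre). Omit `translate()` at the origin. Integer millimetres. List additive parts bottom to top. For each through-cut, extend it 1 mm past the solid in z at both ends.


difference() {
  translate([160, 160, 0]) cylinder(h = 80, r = 160);
  translate([200, 180, -1]) cylinder(h = 82, r = 40);
}
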